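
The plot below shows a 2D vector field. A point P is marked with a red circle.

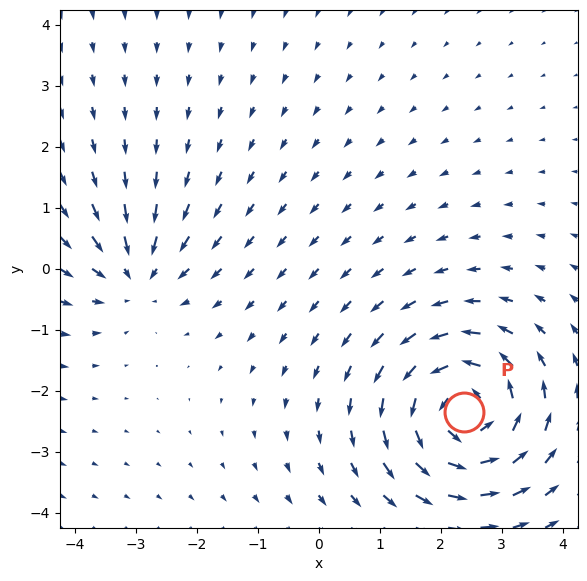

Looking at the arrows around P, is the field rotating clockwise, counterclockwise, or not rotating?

Near P at (2.4, -2.3) the arrows circulate counterclockwise. The curl (z-component) there is about +6; positive curl means counterclockwise rotation.

counterclockwise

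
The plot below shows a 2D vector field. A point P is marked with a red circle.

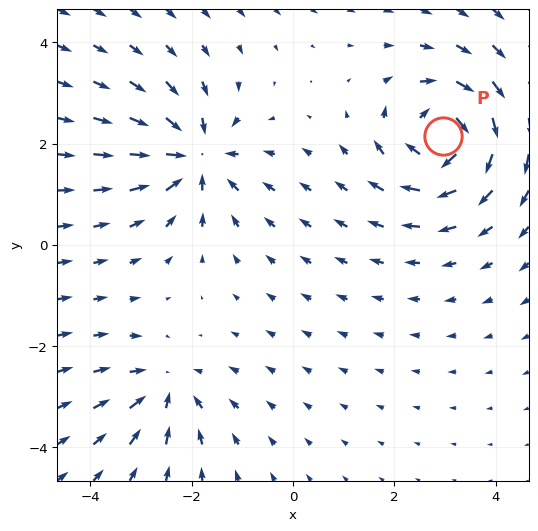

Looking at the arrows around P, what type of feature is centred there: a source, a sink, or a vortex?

vortex

At P (3.0, 2.1) the arrows circulate clockwise. Divergence ≈0, curl about -6 — near-zero divergence with nonzero curl is a vortex.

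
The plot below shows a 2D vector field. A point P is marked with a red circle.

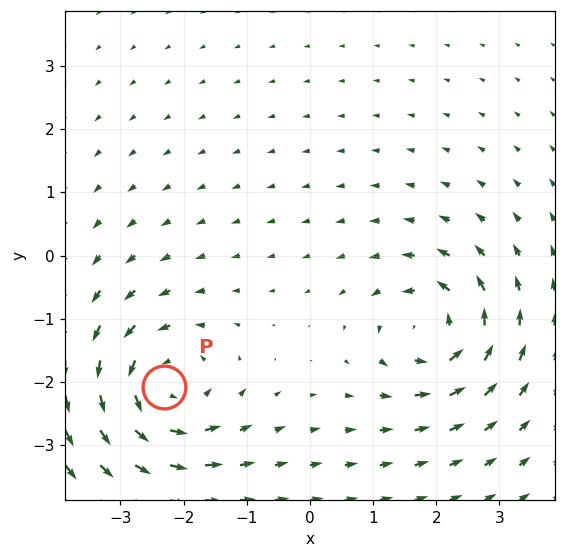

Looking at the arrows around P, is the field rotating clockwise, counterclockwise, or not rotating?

counterclockwise

Near P at (-2.3, -2.1) the arrows circulate counterclockwise. The curl (z-component) there is about +5; positive curl means counterclockwise rotation.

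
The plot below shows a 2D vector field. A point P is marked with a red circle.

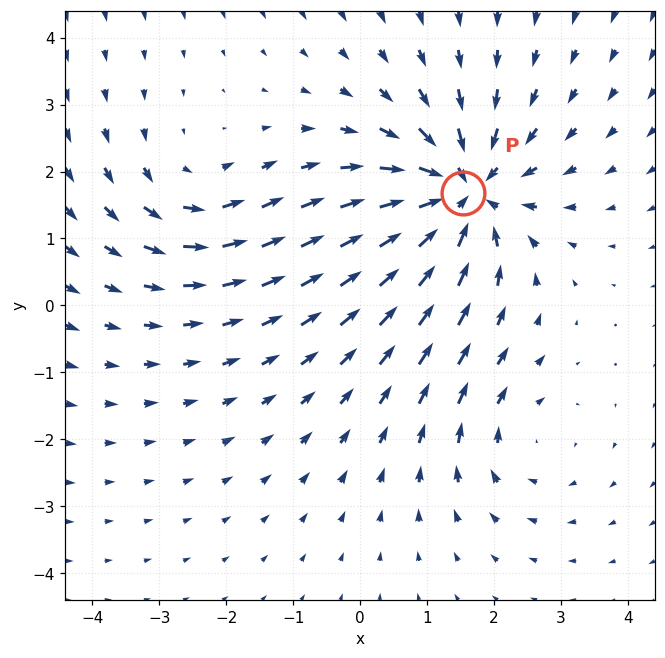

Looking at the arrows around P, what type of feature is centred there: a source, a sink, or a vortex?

sink

At P (1.5, 1.7) the arrows converge inward. Divergence about -5, curl ≈0 — negative divergence with near-zero curl is a sink.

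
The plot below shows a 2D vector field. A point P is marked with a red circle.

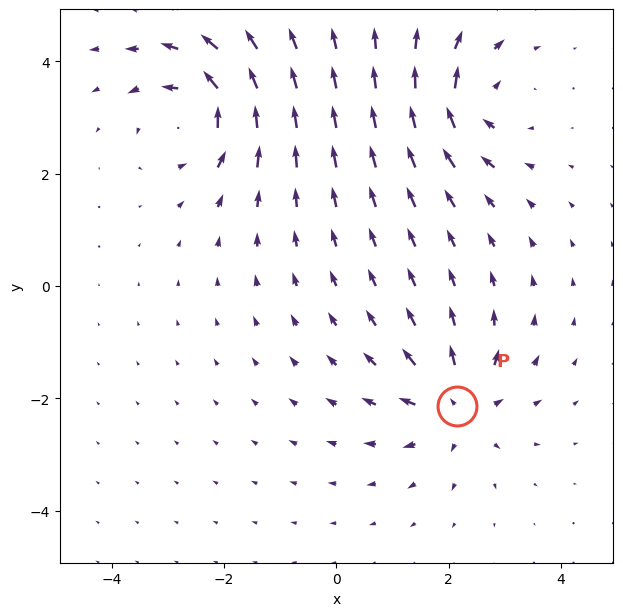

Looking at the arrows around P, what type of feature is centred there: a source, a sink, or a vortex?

At P (2.2, -2.1) the arrows spread outward. Divergence about +5, curl ≈0 — positive divergence with near-zero curl is a source.

source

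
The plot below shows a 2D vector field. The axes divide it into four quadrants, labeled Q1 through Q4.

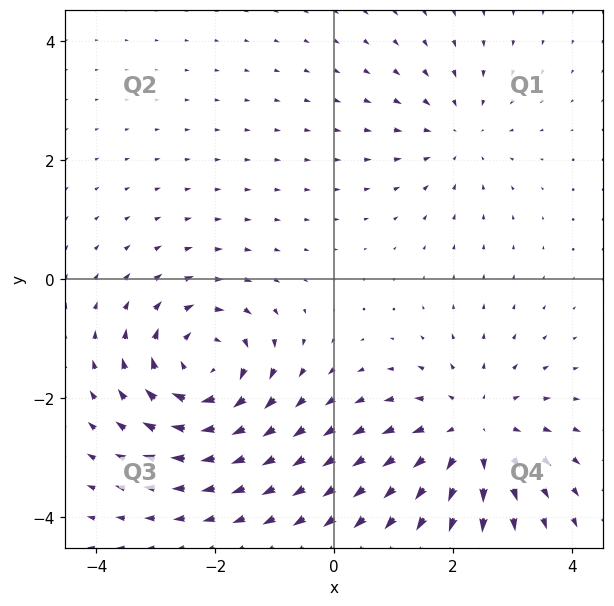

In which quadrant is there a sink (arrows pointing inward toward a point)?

Q1

The sink sits at approximately (2.1, 2.4), which lies in quadrant Q1. The divergence there is about -2, negative as expected for a sink.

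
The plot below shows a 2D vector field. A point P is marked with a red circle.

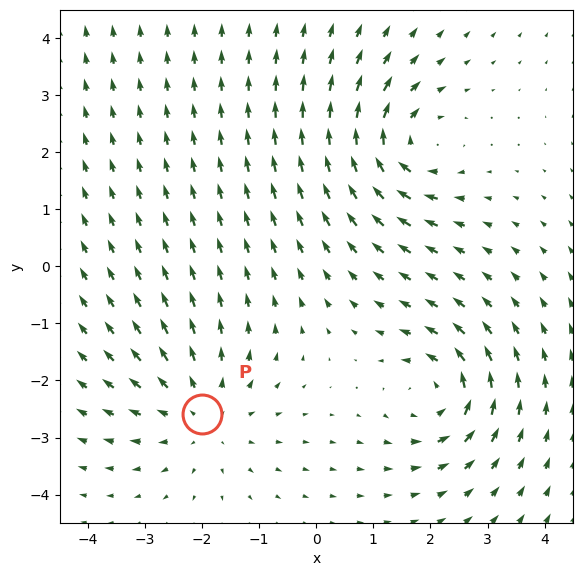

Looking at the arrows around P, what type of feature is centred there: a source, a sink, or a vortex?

source

At P (-2.0, -2.6) the arrows spread outward. Divergence about +3, curl ≈0 — positive divergence with near-zero curl is a source.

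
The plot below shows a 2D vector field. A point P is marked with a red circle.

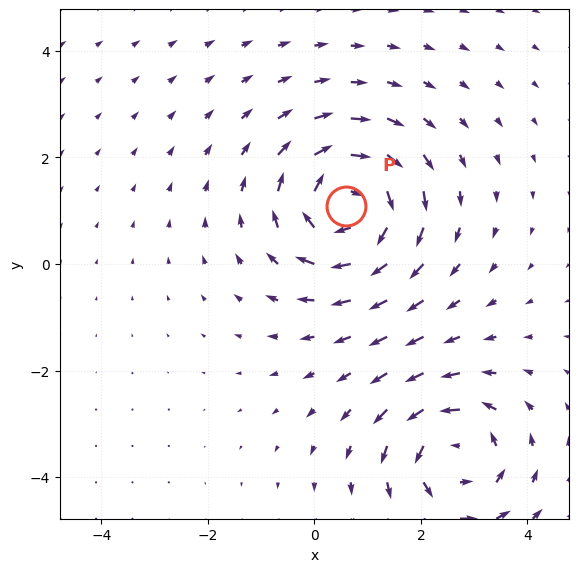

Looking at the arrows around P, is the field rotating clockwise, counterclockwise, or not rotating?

clockwise

Near P at (0.6, 1.1) the arrows circulate clockwise. The curl (z-component) there is about -5; negative curl means clockwise rotation.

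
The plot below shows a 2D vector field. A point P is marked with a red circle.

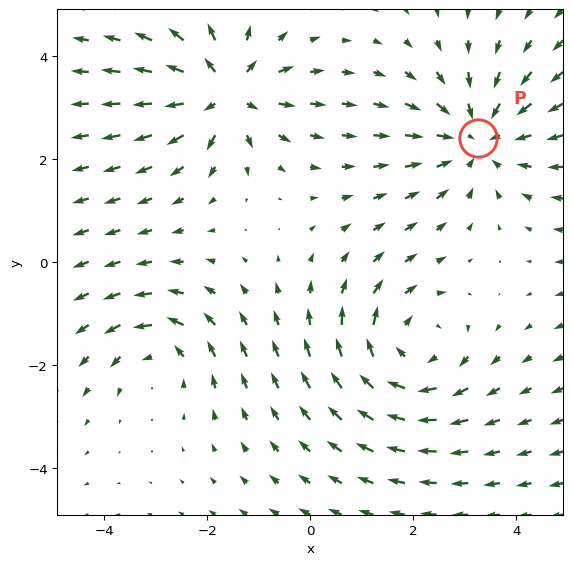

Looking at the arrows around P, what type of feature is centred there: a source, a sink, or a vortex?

At P (3.3, 2.4) the arrows converge inward. Divergence about -4, curl ≈0 — negative divergence with near-zero curl is a sink.

sink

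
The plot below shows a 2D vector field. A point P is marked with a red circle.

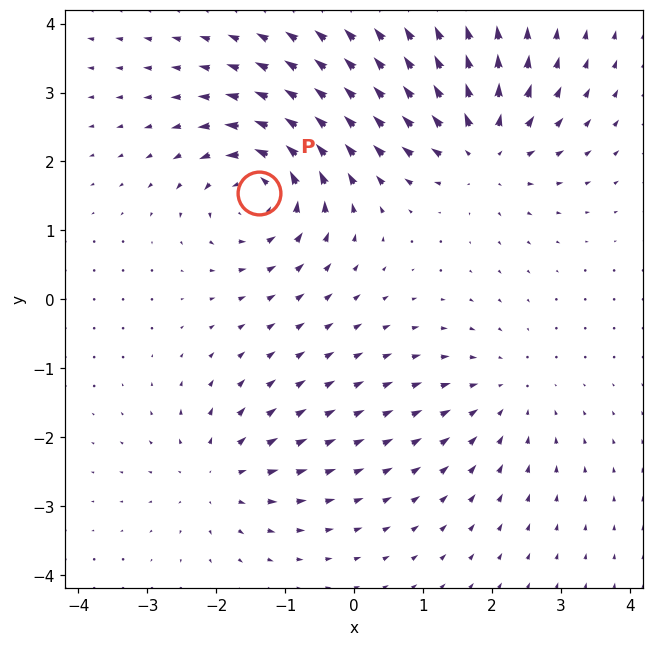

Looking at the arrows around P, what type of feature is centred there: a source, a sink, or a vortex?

vortex

At P (-1.4, 1.5) the arrows circulate counterclockwise. Divergence ≈0, curl about +7 — near-zero divergence with nonzero curl is a vortex.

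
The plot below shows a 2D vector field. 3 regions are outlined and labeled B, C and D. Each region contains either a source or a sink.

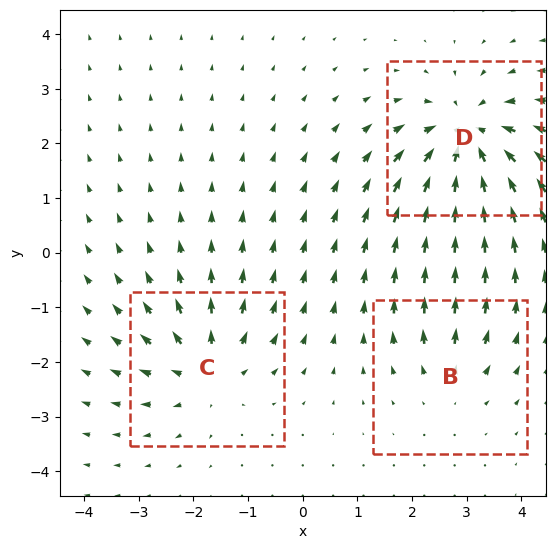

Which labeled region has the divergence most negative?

Divergence at each region's feature centre — B: about +2, C: about +4, D: about -5. Region D is most negative.

D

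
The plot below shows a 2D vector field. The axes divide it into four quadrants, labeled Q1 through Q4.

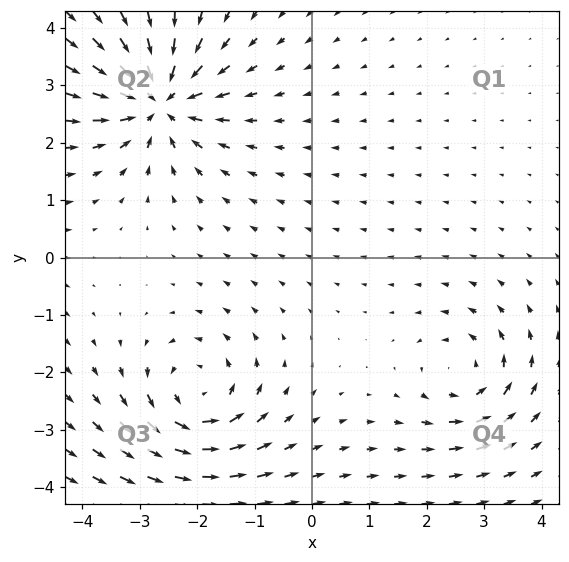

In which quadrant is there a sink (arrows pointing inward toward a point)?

Q2

The sink sits at approximately (-2.7, 2.7), which lies in quadrant Q2. The divergence there is about -7, negative as expected for a sink.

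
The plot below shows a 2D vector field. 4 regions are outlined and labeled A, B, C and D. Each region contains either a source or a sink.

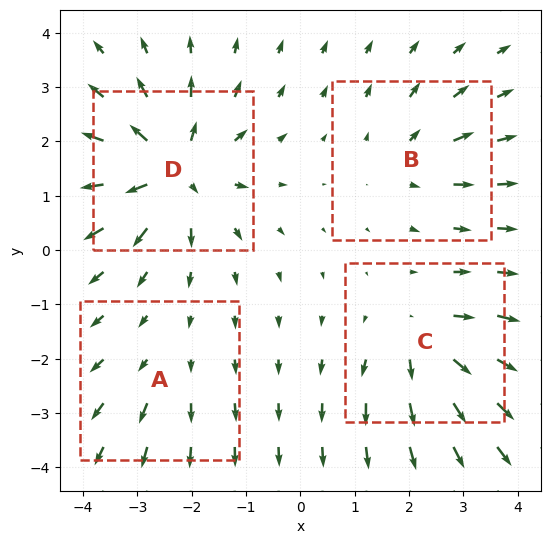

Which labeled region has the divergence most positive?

D

Divergence at each region's feature centre — A: about +2, B: about +4, C: about +5, D: about +8. Region D is most positive.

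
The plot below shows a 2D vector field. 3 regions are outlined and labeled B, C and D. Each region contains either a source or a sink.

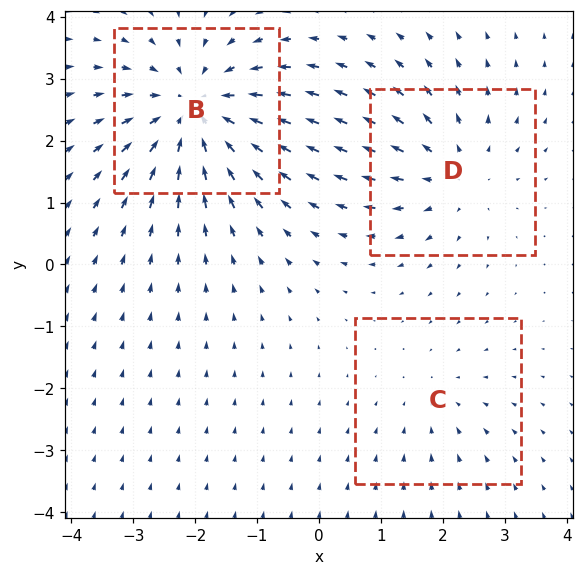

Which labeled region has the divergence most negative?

Divergence at each region's feature centre — B: about -4, C: about -2, D: about +3. Region B is most negative.

B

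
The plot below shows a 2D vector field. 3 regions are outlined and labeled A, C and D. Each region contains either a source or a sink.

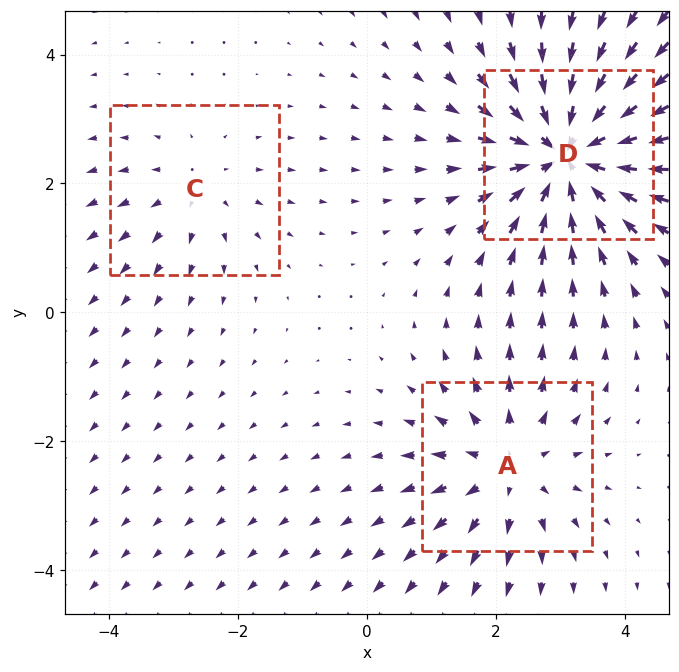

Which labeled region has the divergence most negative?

Divergence at each region's feature centre — A: about +3, C: about +2, D: about -5. Region D is most negative.

D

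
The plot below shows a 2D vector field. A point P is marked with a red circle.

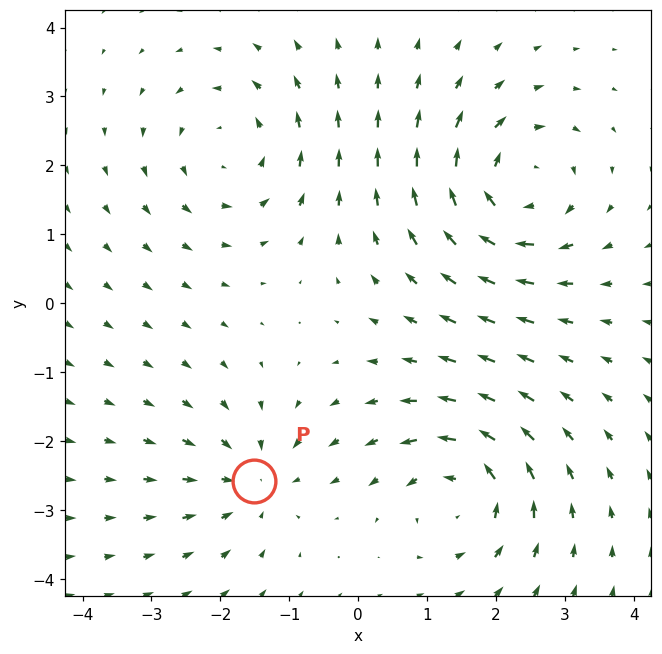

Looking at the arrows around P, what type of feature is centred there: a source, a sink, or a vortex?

sink

At P (-1.5, -2.6) the arrows converge inward. Divergence about -3, curl ≈0 — negative divergence with near-zero curl is a sink.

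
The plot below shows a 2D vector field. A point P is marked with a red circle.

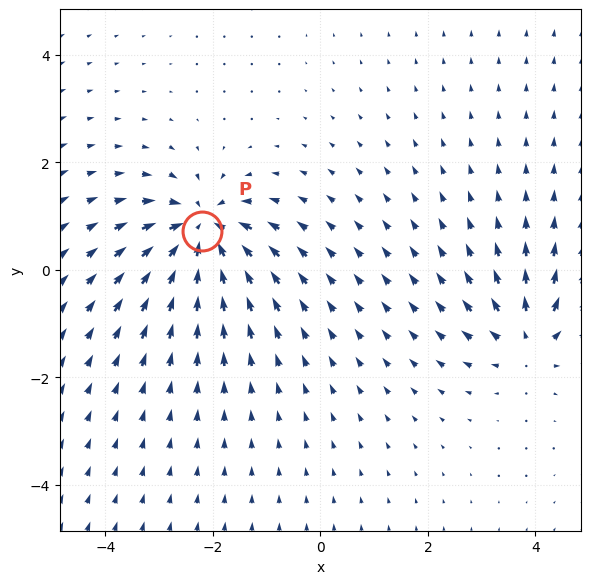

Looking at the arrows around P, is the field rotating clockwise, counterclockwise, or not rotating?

Near P at (-2.2, 0.7) the arrows show no circulation. The curl there is ≈0.

not rotating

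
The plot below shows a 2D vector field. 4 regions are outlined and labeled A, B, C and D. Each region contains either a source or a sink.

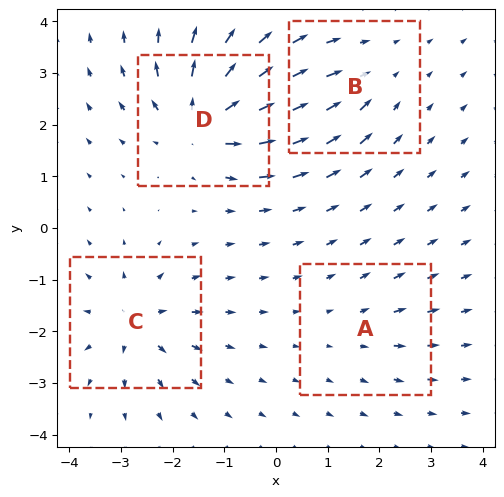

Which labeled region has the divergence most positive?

D

Divergence at each region's feature centre — A: about +2, B: about -4, C: about +6, D: about +8. Region D is most positive.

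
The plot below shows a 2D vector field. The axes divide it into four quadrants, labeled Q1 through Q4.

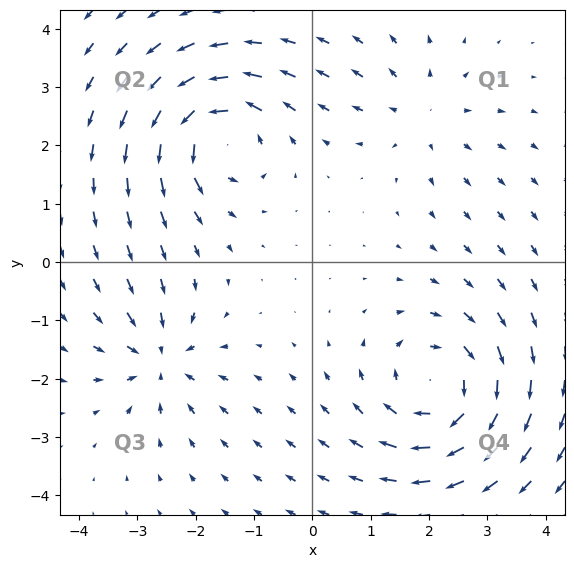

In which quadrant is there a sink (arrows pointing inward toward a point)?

Q3

The sink sits at approximately (-2.6, -1.7), which lies in quadrant Q3. The divergence there is about -4, negative as expected for a sink.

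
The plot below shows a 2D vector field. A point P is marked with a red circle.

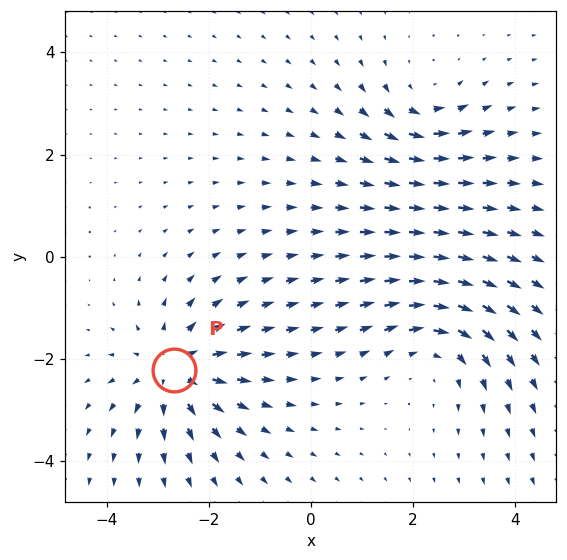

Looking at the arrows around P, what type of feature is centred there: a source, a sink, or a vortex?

source

At P (-2.7, -2.2) the arrows spread outward. Divergence about +5, curl ≈0 — positive divergence with near-zero curl is a source.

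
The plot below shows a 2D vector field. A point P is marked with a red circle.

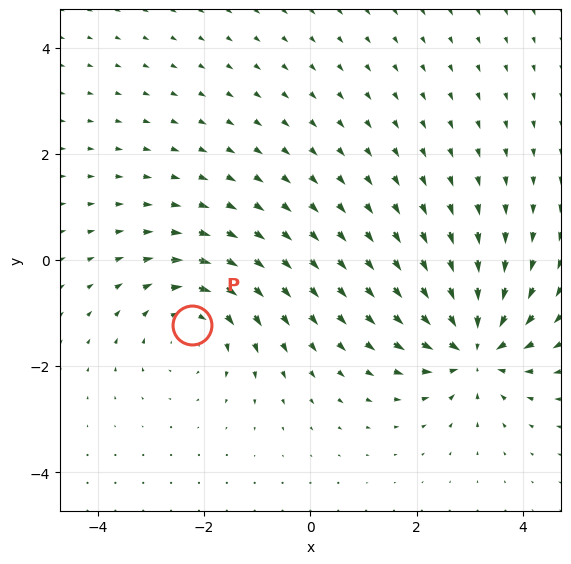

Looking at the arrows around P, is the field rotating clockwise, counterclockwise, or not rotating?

Near P at (-2.2, -1.2) the arrows circulate clockwise. The curl (z-component) there is about -3; negative curl means clockwise rotation.

clockwise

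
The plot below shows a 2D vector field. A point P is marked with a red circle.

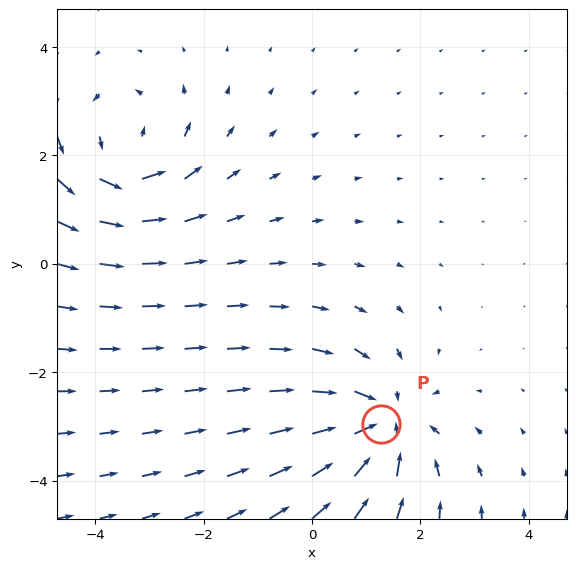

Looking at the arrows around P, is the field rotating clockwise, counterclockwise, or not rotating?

Near P at (1.3, -3.0) the arrows show no circulation. The curl there is ≈0.

not rotating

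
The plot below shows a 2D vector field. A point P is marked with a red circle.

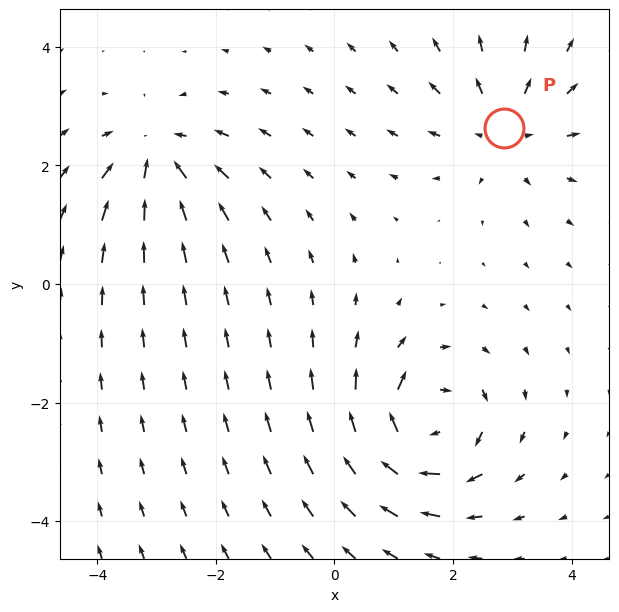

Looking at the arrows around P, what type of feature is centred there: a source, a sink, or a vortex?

At P (2.9, 2.6) the arrows spread outward. Divergence about +4, curl ≈0 — positive divergence with near-zero curl is a source.

source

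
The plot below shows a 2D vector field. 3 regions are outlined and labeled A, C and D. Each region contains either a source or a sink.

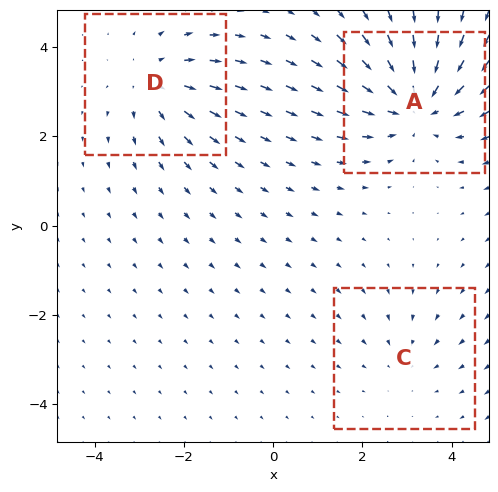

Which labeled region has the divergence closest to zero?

C

Divergence at each region's feature centre — A: about -4, C: about -2, D: about +3. Region C is closest to zero.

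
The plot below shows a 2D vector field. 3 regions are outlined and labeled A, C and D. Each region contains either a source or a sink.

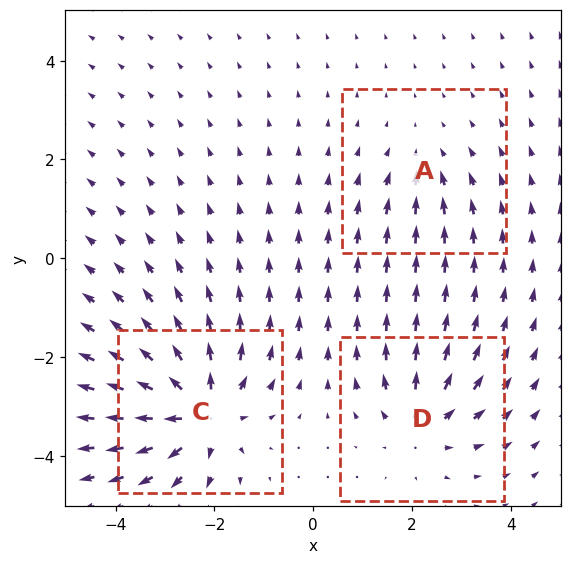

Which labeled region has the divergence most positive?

C

Divergence at each region's feature centre — A: about -2, C: about +6, D: about +4. Region C is most positive.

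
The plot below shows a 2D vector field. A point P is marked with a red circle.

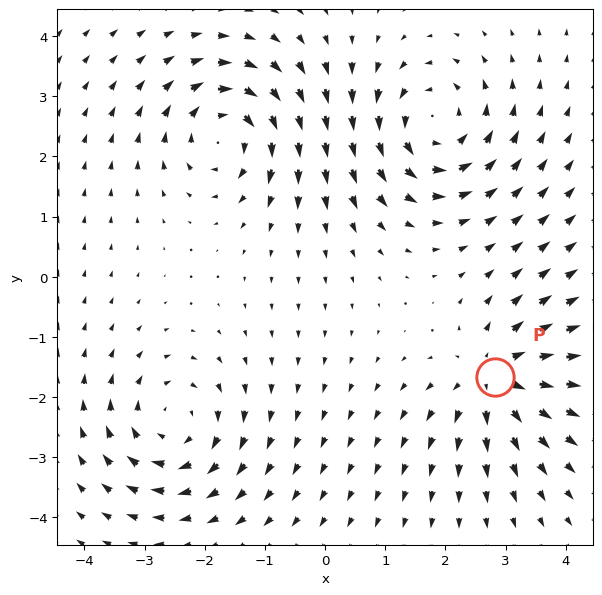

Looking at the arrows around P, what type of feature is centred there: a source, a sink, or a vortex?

source

At P (2.8, -1.7) the arrows spread outward. Divergence about +5, curl ≈0 — positive divergence with near-zero curl is a source.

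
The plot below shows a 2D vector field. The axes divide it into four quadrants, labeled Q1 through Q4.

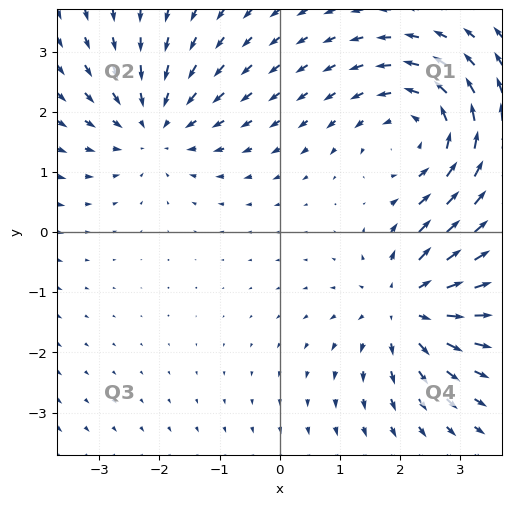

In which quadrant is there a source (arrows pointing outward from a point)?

The source sits at approximately (2.1, -1.2), which lies in quadrant Q4. The divergence there is about +5, positive as expected for a source.

Q4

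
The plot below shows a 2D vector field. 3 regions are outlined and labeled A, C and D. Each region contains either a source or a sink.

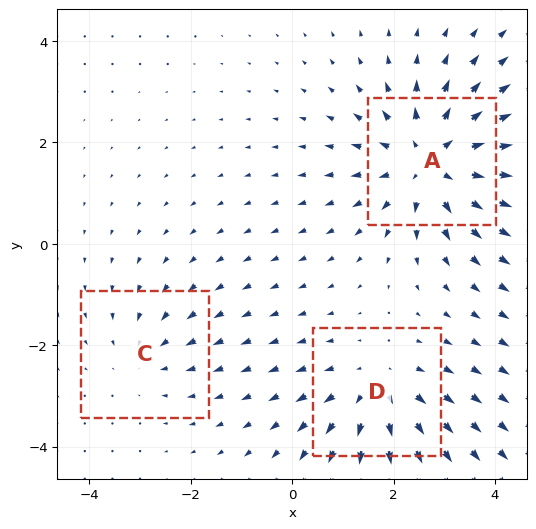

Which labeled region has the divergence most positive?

Divergence at each region's feature centre — A: about +4, C: about -2, D: about +3. Region A is most positive.

A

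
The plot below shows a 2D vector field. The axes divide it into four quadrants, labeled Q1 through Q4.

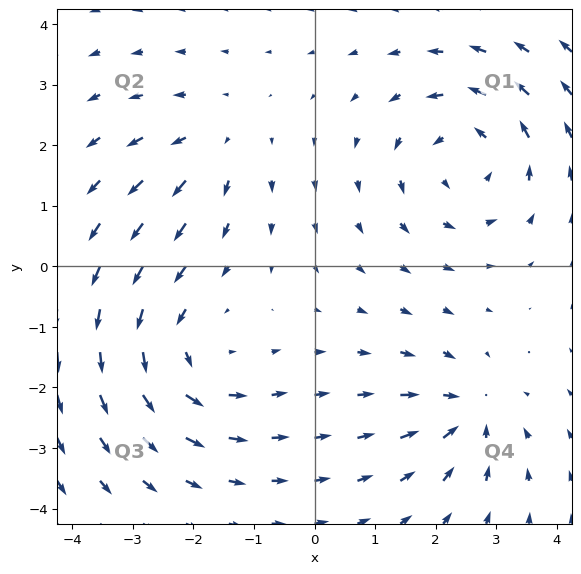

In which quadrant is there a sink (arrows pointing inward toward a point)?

Q4

The sink sits at approximately (2.6, -2.4), which lies in quadrant Q4. The divergence there is about -5, negative as expected for a sink.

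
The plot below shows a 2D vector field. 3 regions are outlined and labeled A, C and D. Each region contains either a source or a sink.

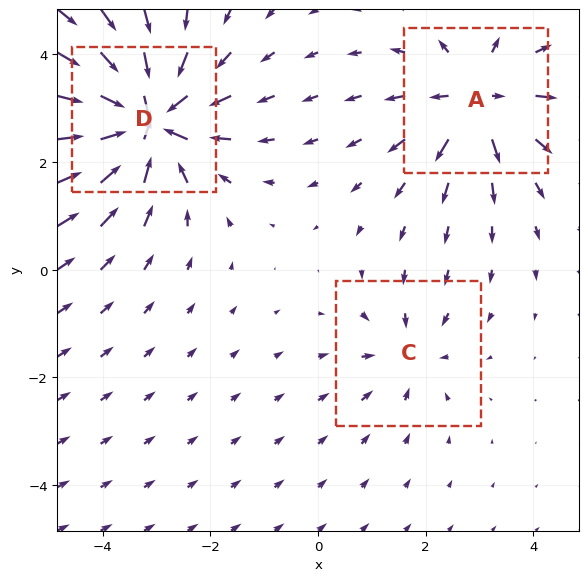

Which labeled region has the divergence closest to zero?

Divergence at each region's feature centre — A: about +4, C: about -2, D: about -6. Region C is closest to zero.

C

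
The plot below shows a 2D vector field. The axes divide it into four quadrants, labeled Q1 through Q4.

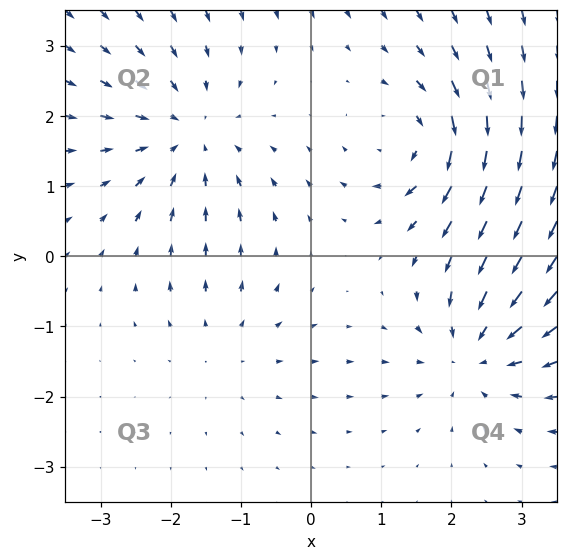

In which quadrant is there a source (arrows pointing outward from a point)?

The source sits at approximately (-1.2, -1.3), which lies in quadrant Q3. The divergence there is about +2, positive as expected for a source.

Q3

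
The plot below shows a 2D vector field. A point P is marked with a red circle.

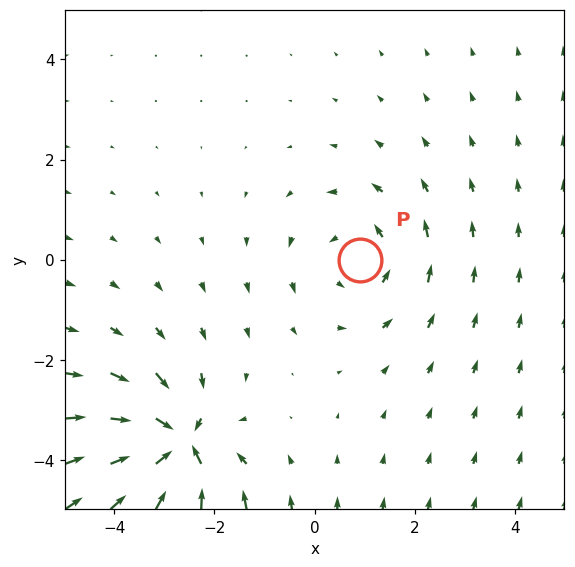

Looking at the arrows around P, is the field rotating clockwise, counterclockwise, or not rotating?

Near P at (0.9, -0.0) the arrows circulate counterclockwise. The curl (z-component) there is about +3; positive curl means counterclockwise rotation.

counterclockwise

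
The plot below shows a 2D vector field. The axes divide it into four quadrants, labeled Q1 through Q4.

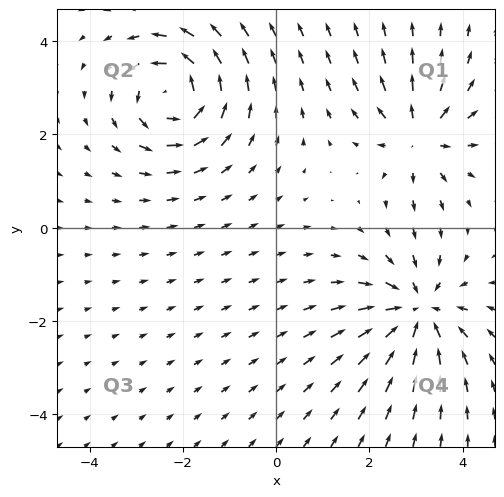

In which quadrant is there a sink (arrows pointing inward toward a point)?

Q4

The sink sits at approximately (3.0, -1.8), which lies in quadrant Q4. The divergence there is about -5, negative as expected for a sink.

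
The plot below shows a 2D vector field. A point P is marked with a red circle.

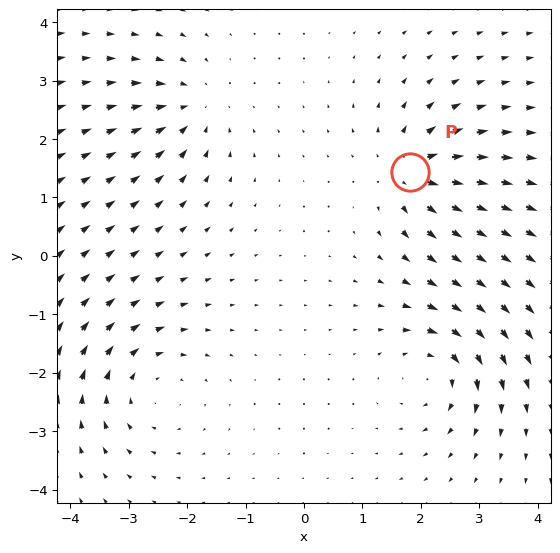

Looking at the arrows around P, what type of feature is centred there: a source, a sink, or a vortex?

At P (1.8, 1.4) the arrows spread outward. Divergence about +6, curl ≈0 — positive divergence with near-zero curl is a source.

source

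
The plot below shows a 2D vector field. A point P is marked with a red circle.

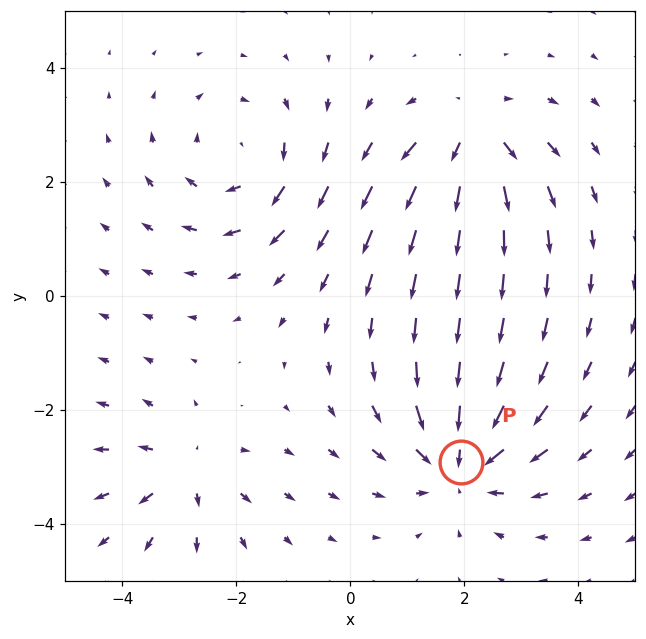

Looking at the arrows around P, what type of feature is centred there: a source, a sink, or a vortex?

At P (1.9, -2.9) the arrows converge inward. Divergence about -4, curl ≈0 — negative divergence with near-zero curl is a sink.

sink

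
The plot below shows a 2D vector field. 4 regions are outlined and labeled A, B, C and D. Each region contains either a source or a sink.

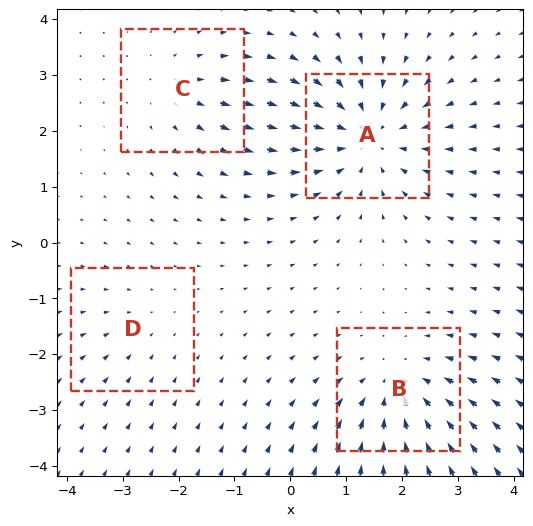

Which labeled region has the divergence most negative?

A

Divergence at each region's feature centre — A: about -6, B: about -5, C: about +3, D: about -2. Region A is most negative.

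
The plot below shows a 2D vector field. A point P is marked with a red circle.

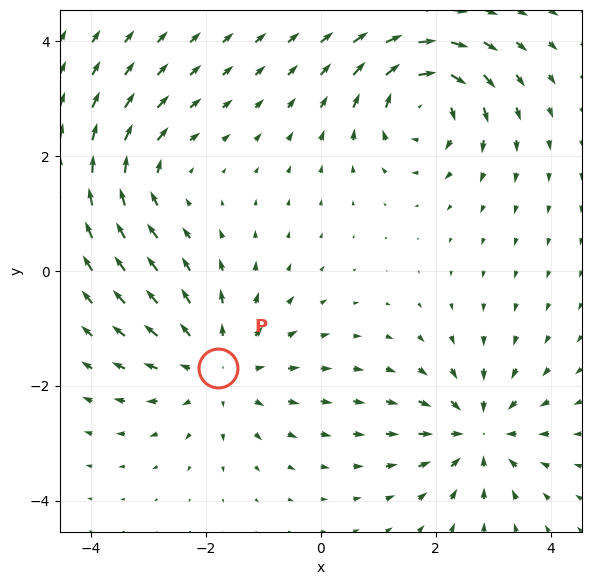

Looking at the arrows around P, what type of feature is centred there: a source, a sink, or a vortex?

At P (-1.8, -1.7) the arrows spread outward. Divergence about +3, curl ≈0 — positive divergence with near-zero curl is a source.

source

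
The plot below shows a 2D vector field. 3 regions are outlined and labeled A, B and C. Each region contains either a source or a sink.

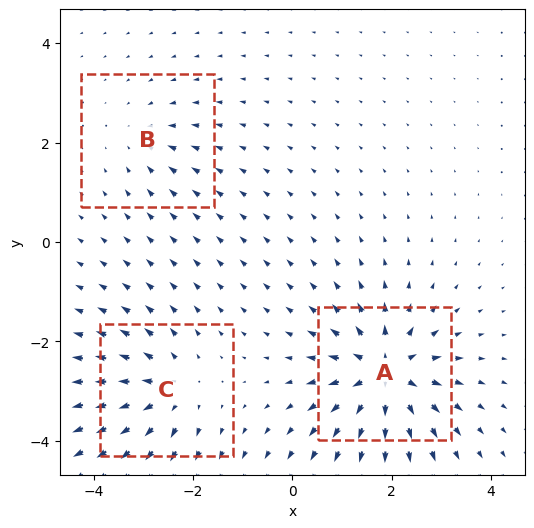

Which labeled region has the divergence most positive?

Divergence at each region's feature centre — A: about +7, B: about -2, C: about +4. Region A is most positive.

A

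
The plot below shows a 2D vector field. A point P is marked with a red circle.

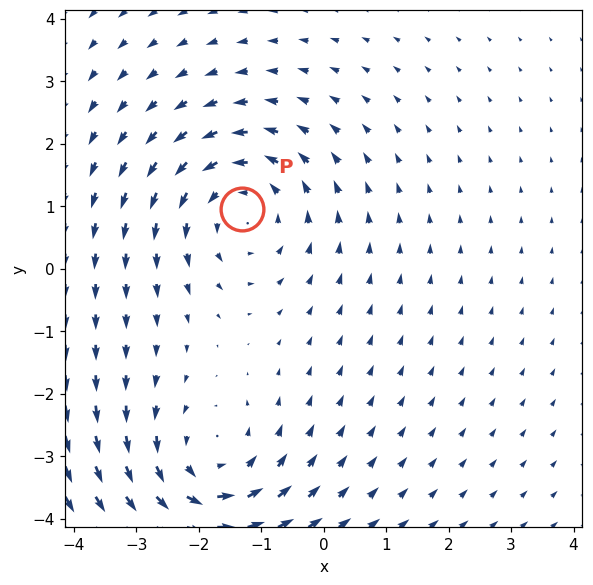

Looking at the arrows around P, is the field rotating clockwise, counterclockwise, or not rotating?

Near P at (-1.3, 1.0) the arrows circulate counterclockwise. The curl (z-component) there is about +3; positive curl means counterclockwise rotation.

counterclockwise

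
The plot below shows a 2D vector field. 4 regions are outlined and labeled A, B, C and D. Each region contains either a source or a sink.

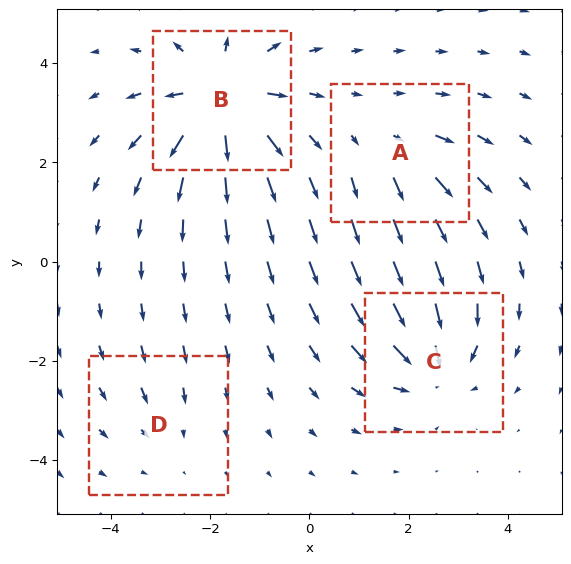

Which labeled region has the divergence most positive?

Divergence at each region's feature centre — A: about +3, B: about +7, C: about -5, D: about -2. Region B is most positive.

B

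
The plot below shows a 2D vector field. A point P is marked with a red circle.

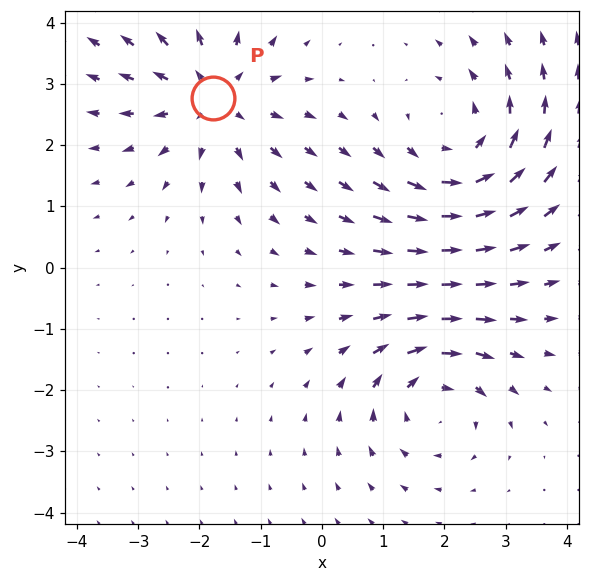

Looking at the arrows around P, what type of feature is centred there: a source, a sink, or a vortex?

source

At P (-1.8, 2.8) the arrows spread outward. Divergence about +4, curl ≈0 — positive divergence with near-zero curl is a source.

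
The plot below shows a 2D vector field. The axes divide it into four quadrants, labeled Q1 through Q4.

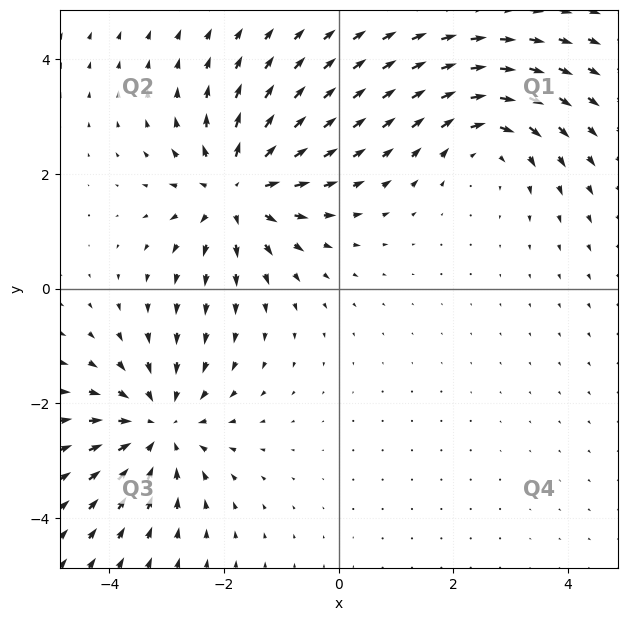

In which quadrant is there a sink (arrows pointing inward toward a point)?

Q3

The sink sits at approximately (-3.1, -2.4), which lies in quadrant Q3. The divergence there is about -4, negative as expected for a sink.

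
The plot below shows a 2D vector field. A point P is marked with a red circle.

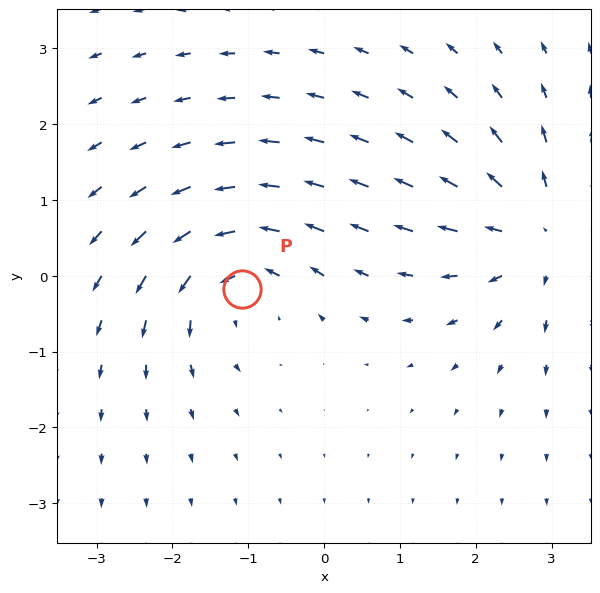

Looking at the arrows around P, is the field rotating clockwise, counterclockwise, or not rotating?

Near P at (-1.1, -0.2) the arrows circulate counterclockwise. The curl (z-component) there is about +4; positive curl means counterclockwise rotation.

counterclockwise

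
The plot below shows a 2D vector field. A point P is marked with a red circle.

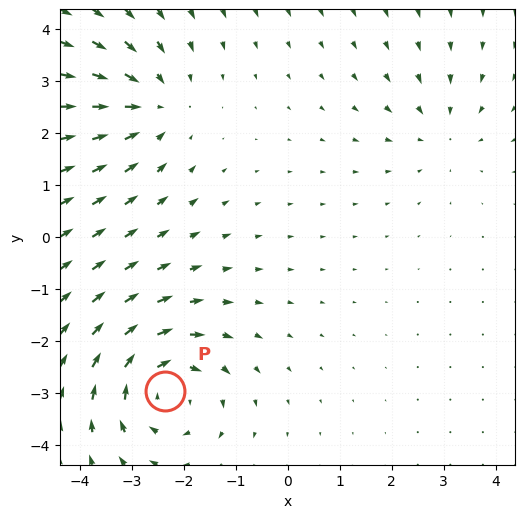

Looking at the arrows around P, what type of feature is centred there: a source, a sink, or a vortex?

vortex

At P (-2.4, -3.0) the arrows circulate clockwise. Divergence ≈0, curl about -5 — near-zero divergence with nonzero curl is a vortex.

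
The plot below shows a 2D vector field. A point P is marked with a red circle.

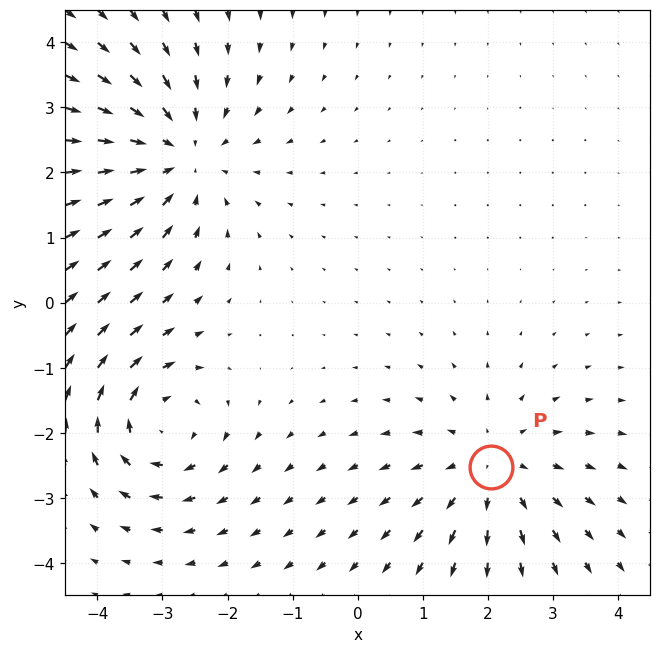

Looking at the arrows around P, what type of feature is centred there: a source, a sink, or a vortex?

At P (2.0, -2.5) the arrows spread outward. Divergence about +2, curl ≈0 — positive divergence with near-zero curl is a source.

source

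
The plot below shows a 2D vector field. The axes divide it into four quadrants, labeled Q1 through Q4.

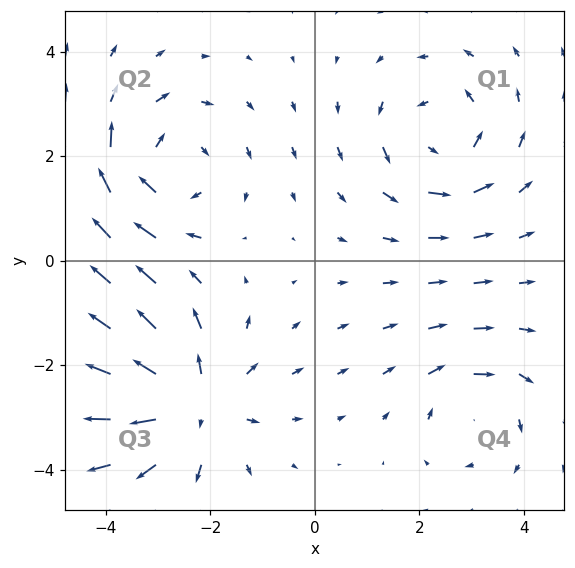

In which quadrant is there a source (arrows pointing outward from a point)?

The source sits at approximately (-2.4, -2.7), which lies in quadrant Q3. The divergence there is about +4, positive as expected for a source.

Q3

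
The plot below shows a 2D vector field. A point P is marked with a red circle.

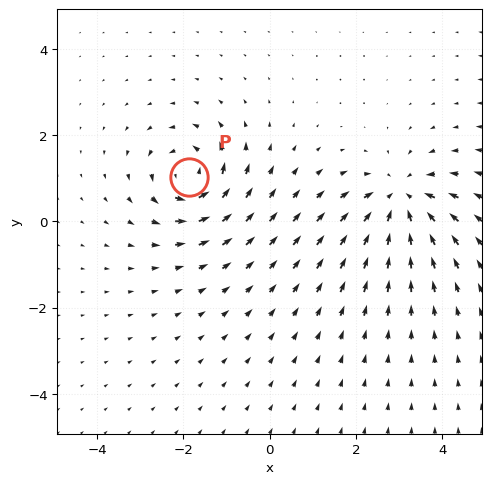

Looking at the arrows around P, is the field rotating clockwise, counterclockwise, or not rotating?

counterclockwise

Near P at (-1.9, 1.0) the arrows circulate counterclockwise. The curl (z-component) there is about +5; positive curl means counterclockwise rotation.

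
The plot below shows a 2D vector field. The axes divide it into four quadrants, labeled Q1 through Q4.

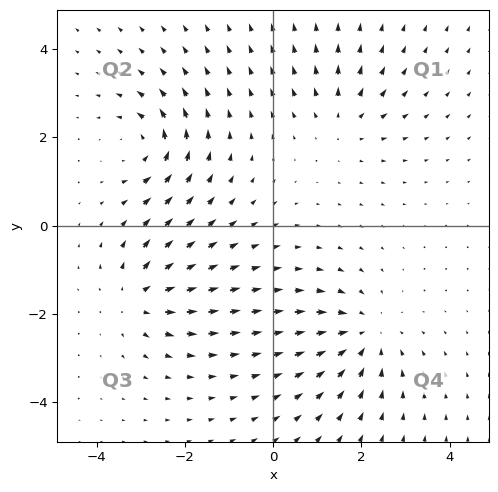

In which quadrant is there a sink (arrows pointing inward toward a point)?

The sink sits at approximately (2.1, -2.5), which lies in quadrant Q4. The divergence there is about -4, negative as expected for a sink.

Q4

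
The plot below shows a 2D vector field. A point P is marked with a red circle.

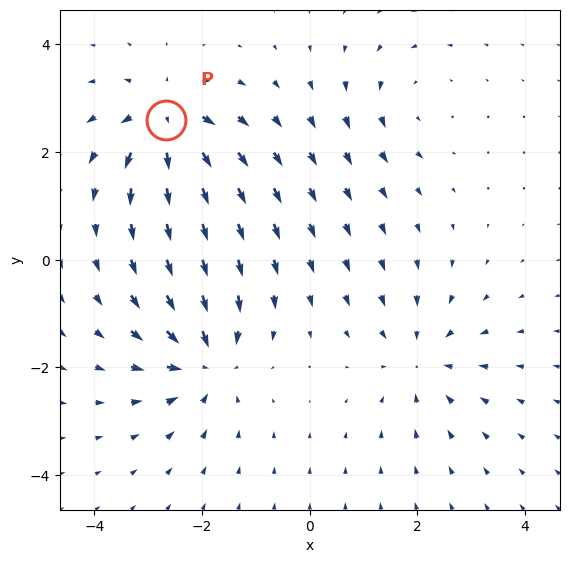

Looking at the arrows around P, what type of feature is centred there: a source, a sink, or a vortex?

At P (-2.7, 2.6) the arrows spread outward. Divergence about +7, curl ≈0 — positive divergence with near-zero curl is a source.

source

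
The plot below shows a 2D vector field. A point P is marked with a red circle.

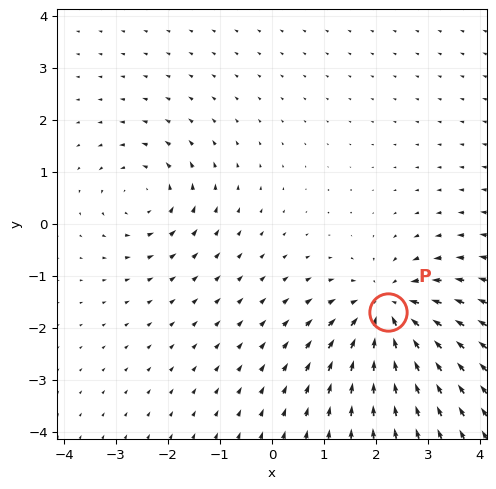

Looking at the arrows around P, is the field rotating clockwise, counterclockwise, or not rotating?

Near P at (2.2, -1.7) the arrows show no circulation. The curl there is ≈0.

not rotating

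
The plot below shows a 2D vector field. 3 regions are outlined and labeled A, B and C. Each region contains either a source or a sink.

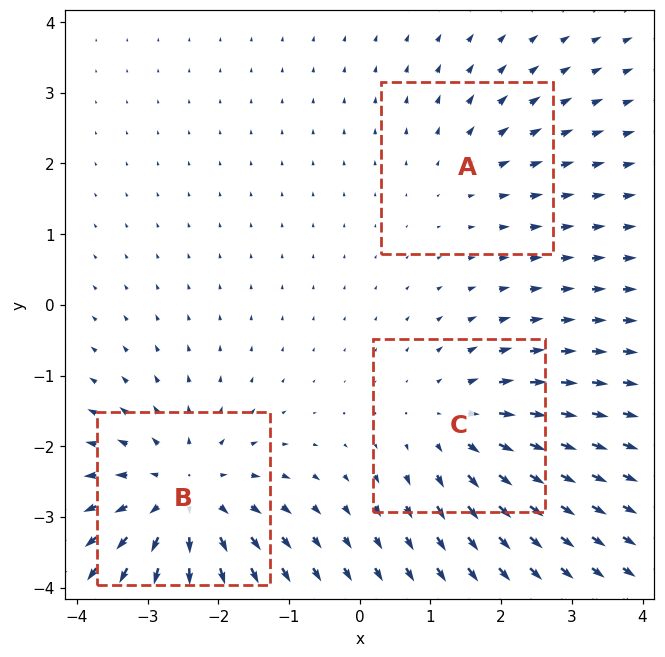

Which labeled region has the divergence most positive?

B

Divergence at each region's feature centre — A: about +2, B: about +4, C: about +3. Region B is most positive.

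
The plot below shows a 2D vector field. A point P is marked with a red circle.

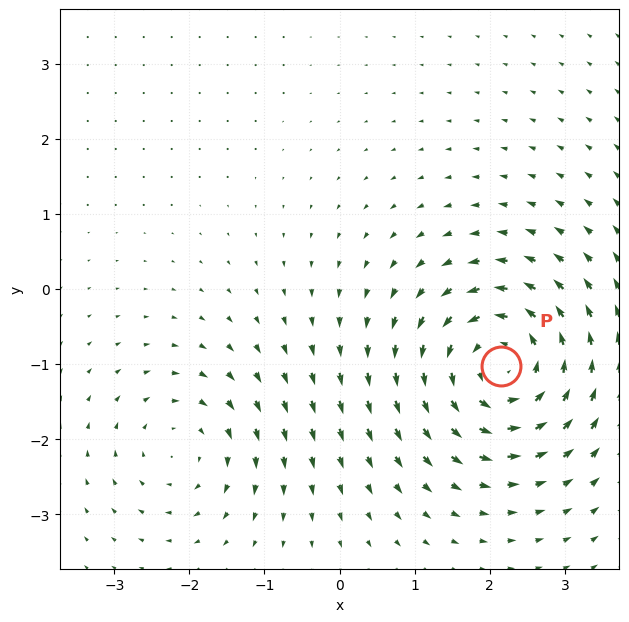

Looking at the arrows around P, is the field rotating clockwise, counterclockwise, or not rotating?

counterclockwise

Near P at (2.1, -1.0) the arrows circulate counterclockwise. The curl (z-component) there is about +5; positive curl means counterclockwise rotation.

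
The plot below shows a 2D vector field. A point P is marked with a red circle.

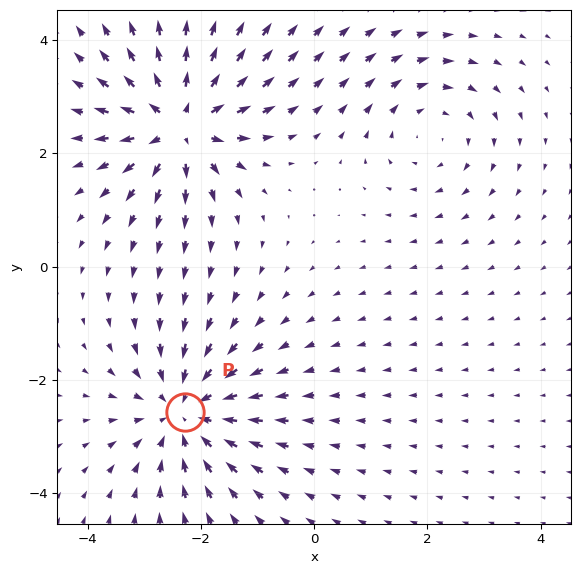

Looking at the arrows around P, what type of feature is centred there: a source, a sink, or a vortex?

sink

At P (-2.3, -2.6) the arrows converge inward. Divergence about -4, curl ≈0 — negative divergence with near-zero curl is a sink.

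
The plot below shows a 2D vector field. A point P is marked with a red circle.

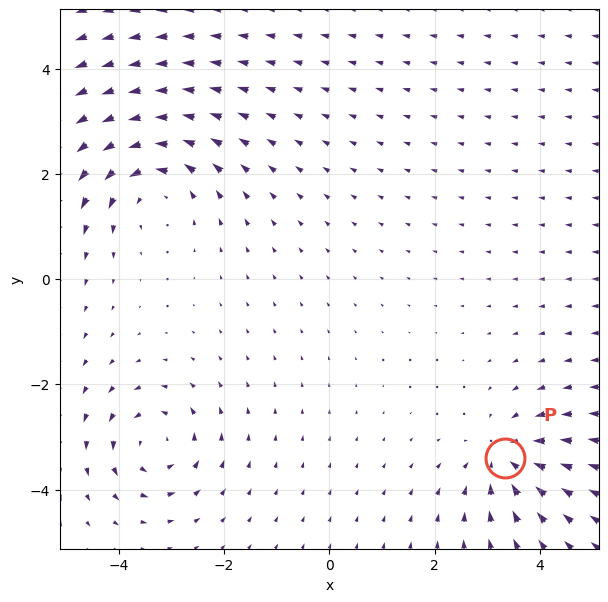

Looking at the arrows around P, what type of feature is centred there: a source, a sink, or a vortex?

At P (3.3, -3.4) the arrows converge inward. Divergence about -4, curl ≈0 — negative divergence with near-zero curl is a sink.

sink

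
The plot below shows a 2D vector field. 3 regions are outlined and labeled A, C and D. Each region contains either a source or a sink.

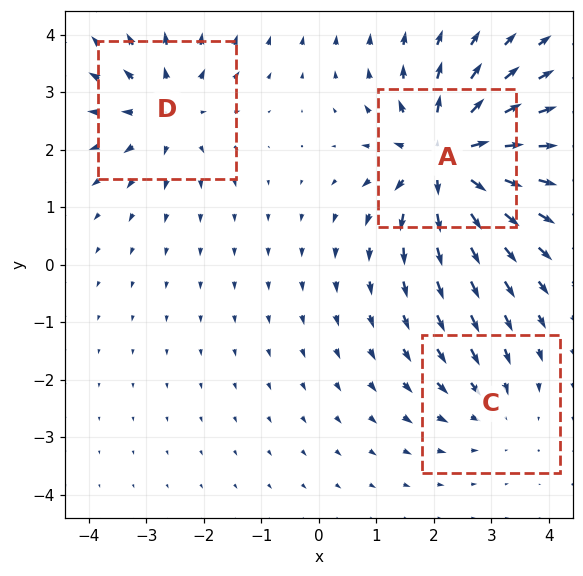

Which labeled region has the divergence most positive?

A

Divergence at each region's feature centre — A: about +6, C: about -2, D: about +3. Region A is most positive.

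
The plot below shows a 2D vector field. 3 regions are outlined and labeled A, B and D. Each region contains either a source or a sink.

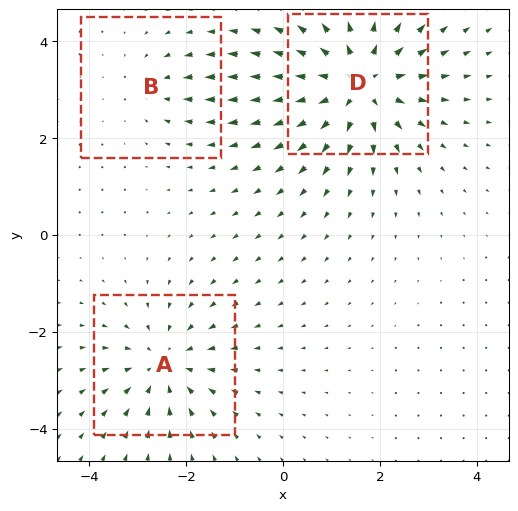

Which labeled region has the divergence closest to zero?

Divergence at each region's feature centre — A: about -3, B: about -2, D: about +5. Region B is closest to zero.

B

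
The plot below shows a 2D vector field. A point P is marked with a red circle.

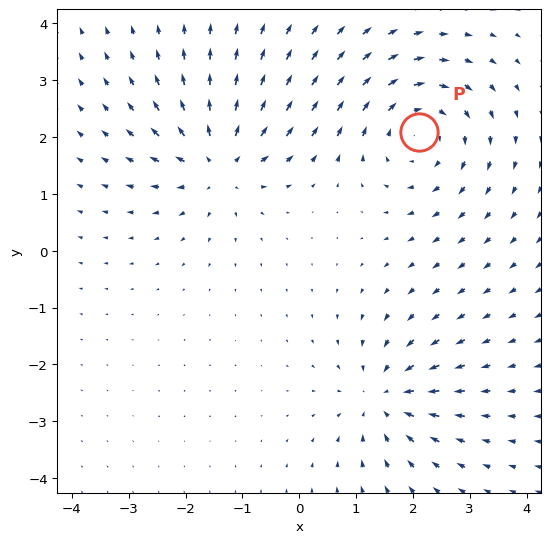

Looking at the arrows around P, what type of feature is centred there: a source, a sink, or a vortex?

At P (2.1, 2.1) the arrows circulate clockwise. Divergence ≈0, curl about -4 — near-zero divergence with nonzero curl is a vortex.

vortex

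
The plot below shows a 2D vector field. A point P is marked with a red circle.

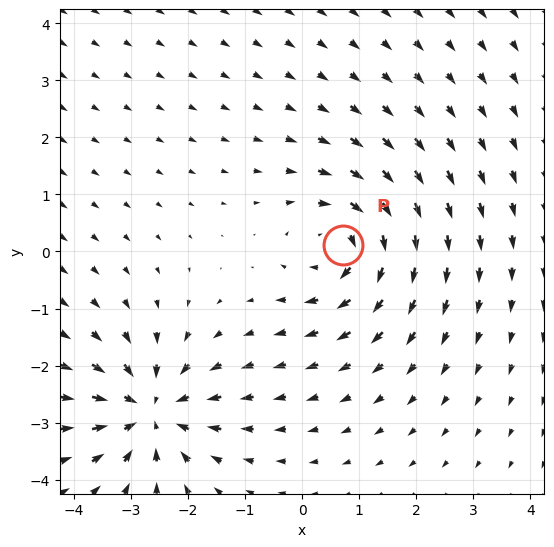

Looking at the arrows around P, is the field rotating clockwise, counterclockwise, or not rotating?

Near P at (0.7, 0.1) the arrows circulate clockwise. The curl (z-component) there is about -4; negative curl means clockwise rotation.

clockwise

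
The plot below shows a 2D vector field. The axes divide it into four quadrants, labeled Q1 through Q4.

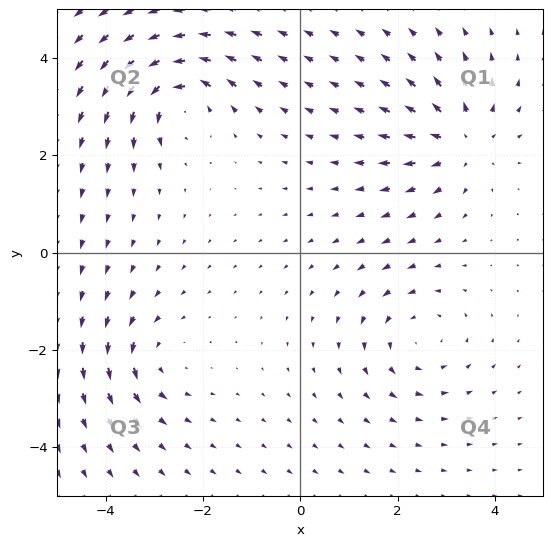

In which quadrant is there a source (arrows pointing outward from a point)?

The source sits at approximately (3.3, 2.3), which lies in quadrant Q1. The divergence there is about +5, positive as expected for a source.

Q1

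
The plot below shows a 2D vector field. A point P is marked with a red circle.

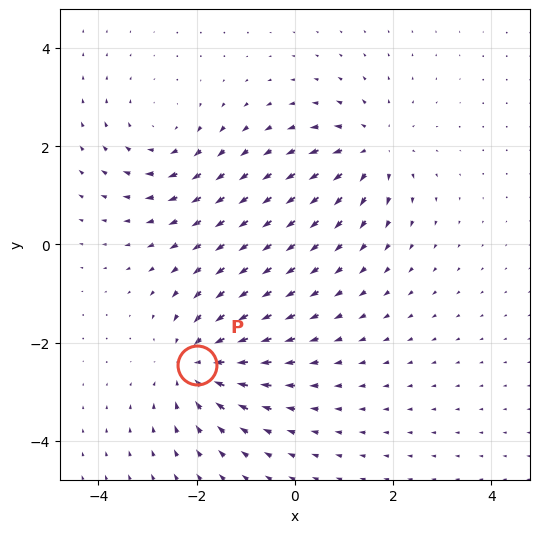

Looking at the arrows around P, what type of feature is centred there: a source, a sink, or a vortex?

sink

At P (-2.0, -2.5) the arrows converge inward. Divergence about -4, curl ≈0 — negative divergence with near-zero curl is a sink.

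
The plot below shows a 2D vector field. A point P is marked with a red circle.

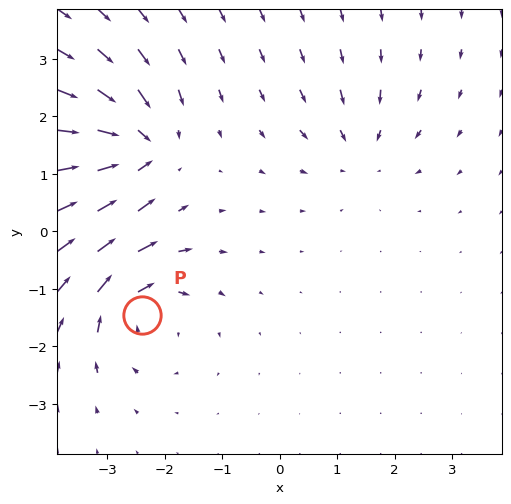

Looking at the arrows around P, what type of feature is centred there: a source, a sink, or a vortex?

At P (-2.4, -1.5) the arrows circulate clockwise. Divergence ≈0, curl about -5 — near-zero divergence with nonzero curl is a vortex.

vortex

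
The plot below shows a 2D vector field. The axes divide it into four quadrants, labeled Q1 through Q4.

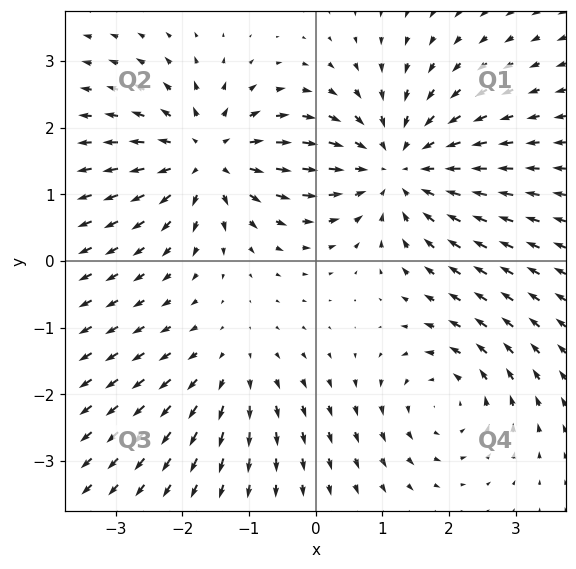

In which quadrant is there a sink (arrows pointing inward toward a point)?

Q1

The sink sits at approximately (1.2, 1.4), which lies in quadrant Q1. The divergence there is about -4, negative as expected for a sink.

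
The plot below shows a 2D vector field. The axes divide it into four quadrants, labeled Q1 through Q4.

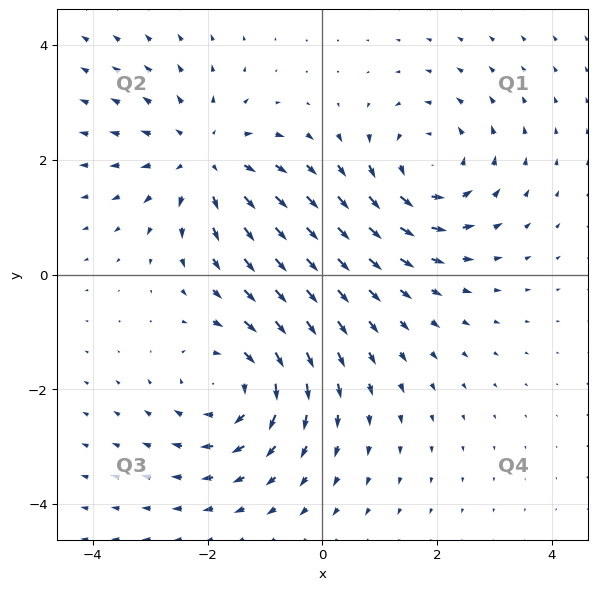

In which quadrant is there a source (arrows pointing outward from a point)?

The source sits at approximately (-2.1, 2.0), which lies in quadrant Q2. The divergence there is about +4, positive as expected for a source.

Q2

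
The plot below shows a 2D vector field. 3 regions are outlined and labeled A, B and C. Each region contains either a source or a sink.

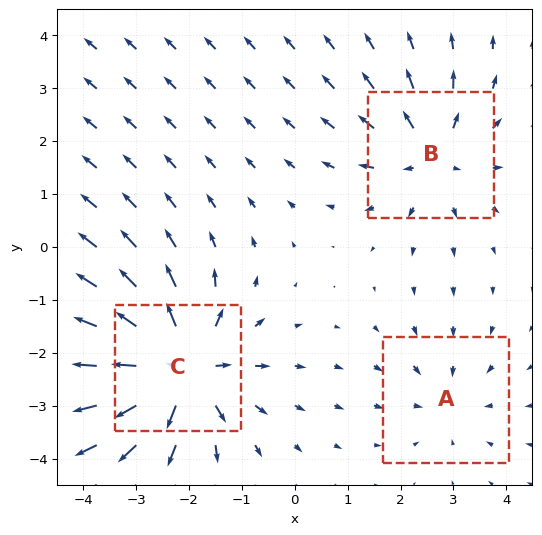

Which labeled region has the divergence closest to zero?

A

Divergence at each region's feature centre — A: about -2, B: about +4, C: about +6. Region A is closest to zero.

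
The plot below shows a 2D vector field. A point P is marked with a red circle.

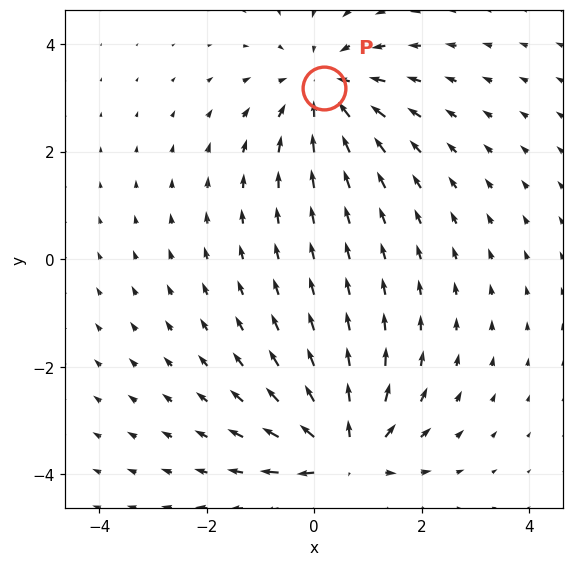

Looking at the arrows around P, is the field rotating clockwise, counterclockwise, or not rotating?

not rotating

Near P at (0.2, 3.2) the arrows show no circulation. The curl there is ≈0.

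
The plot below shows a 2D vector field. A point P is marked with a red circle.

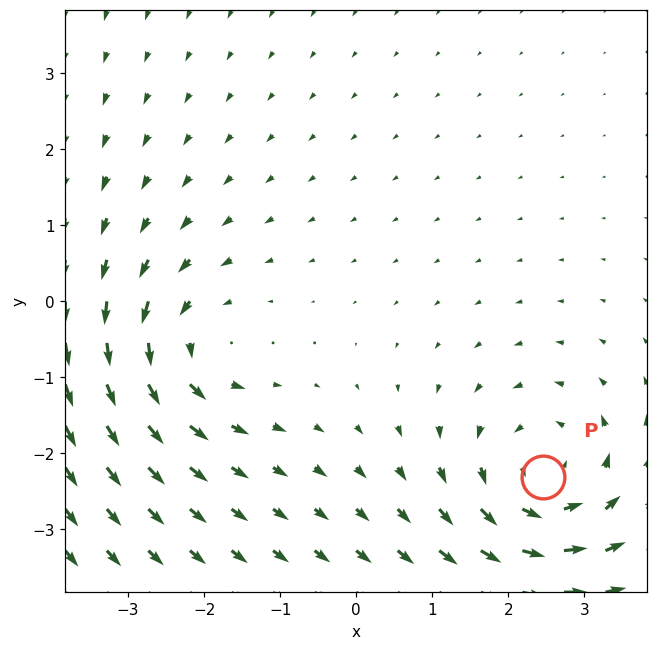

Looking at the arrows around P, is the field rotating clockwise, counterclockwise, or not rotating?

counterclockwise

Near P at (2.5, -2.3) the arrows circulate counterclockwise. The curl (z-component) there is about +4; positive curl means counterclockwise rotation.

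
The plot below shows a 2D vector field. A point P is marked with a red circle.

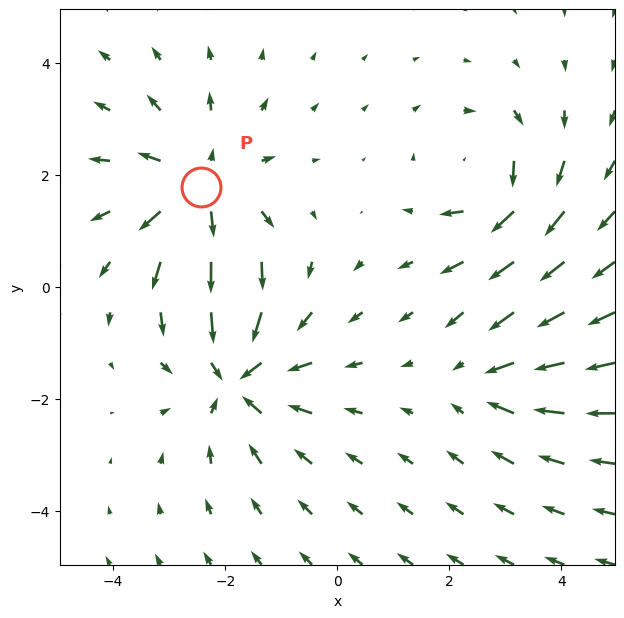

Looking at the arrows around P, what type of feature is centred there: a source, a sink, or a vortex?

At P (-2.4, 1.8) the arrows spread outward. Divergence about +5, curl ≈0 — positive divergence with near-zero curl is a source.

source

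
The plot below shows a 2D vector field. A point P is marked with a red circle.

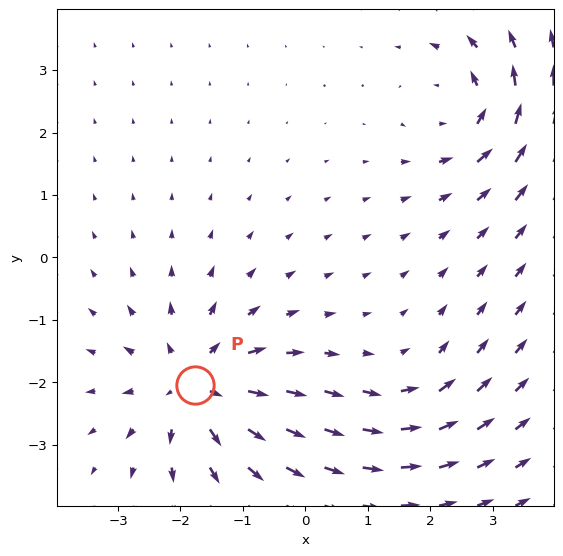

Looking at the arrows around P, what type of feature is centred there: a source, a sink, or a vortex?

At P (-1.8, -2.0) the arrows spread outward. Divergence about +5, curl ≈0 — positive divergence with near-zero curl is a source.

source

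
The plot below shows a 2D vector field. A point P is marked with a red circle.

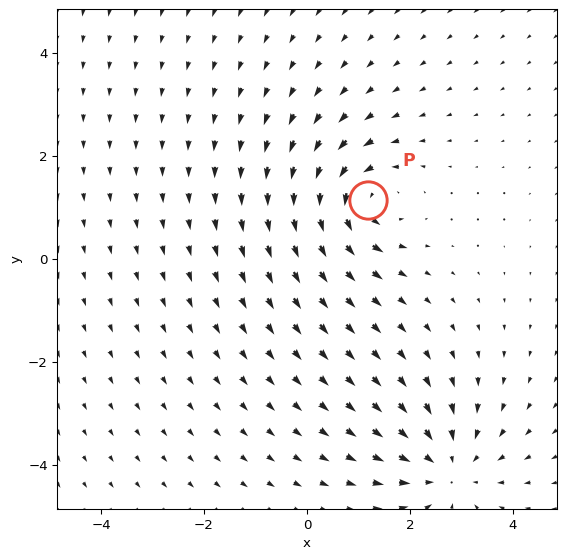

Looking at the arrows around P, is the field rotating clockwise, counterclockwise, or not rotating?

Near P at (1.2, 1.1) the arrows circulate counterclockwise. The curl (z-component) there is about +4; positive curl means counterclockwise rotation.

counterclockwise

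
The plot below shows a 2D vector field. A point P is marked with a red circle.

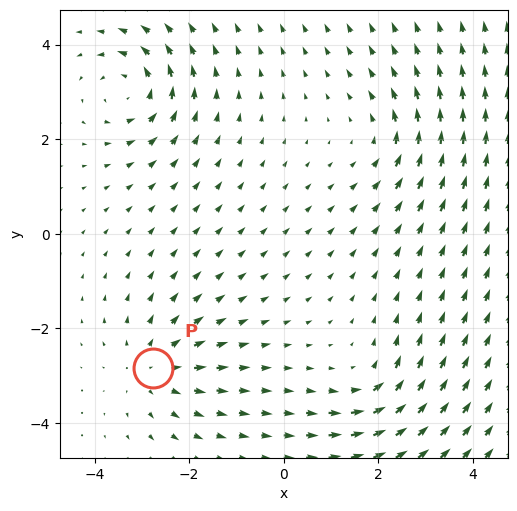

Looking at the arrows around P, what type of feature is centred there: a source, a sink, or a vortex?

source

At P (-2.8, -2.8) the arrows spread outward. Divergence about +3, curl ≈0 — positive divergence with near-zero curl is a source.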